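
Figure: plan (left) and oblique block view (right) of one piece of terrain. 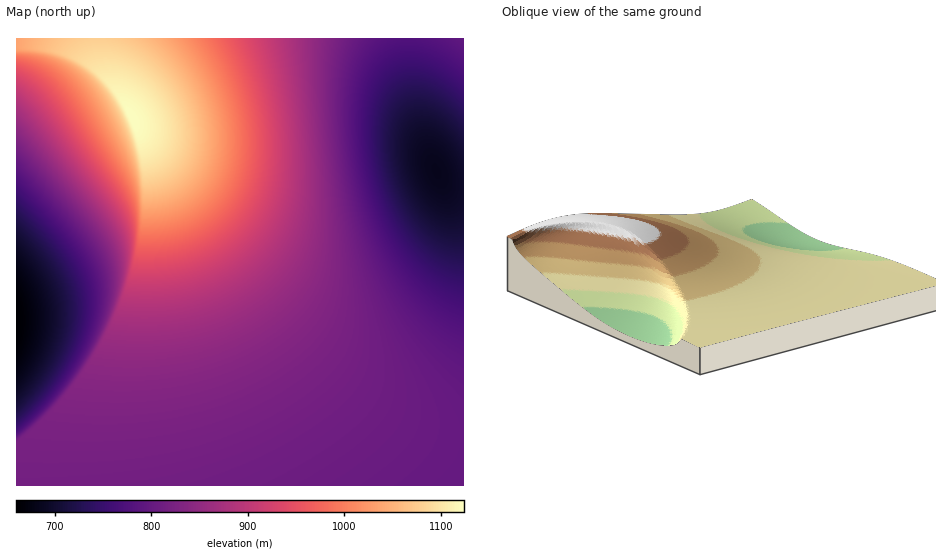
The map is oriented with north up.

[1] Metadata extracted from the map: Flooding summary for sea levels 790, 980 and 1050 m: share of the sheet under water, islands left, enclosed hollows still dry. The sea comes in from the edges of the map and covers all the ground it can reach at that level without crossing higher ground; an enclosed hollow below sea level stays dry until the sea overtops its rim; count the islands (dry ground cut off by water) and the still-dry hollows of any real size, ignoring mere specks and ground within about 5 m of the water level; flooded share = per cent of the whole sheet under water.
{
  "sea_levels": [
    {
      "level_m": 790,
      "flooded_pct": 22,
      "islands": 0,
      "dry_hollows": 0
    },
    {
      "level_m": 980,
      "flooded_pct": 86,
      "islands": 0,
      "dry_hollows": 0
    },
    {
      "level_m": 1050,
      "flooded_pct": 93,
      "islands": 0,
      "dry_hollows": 0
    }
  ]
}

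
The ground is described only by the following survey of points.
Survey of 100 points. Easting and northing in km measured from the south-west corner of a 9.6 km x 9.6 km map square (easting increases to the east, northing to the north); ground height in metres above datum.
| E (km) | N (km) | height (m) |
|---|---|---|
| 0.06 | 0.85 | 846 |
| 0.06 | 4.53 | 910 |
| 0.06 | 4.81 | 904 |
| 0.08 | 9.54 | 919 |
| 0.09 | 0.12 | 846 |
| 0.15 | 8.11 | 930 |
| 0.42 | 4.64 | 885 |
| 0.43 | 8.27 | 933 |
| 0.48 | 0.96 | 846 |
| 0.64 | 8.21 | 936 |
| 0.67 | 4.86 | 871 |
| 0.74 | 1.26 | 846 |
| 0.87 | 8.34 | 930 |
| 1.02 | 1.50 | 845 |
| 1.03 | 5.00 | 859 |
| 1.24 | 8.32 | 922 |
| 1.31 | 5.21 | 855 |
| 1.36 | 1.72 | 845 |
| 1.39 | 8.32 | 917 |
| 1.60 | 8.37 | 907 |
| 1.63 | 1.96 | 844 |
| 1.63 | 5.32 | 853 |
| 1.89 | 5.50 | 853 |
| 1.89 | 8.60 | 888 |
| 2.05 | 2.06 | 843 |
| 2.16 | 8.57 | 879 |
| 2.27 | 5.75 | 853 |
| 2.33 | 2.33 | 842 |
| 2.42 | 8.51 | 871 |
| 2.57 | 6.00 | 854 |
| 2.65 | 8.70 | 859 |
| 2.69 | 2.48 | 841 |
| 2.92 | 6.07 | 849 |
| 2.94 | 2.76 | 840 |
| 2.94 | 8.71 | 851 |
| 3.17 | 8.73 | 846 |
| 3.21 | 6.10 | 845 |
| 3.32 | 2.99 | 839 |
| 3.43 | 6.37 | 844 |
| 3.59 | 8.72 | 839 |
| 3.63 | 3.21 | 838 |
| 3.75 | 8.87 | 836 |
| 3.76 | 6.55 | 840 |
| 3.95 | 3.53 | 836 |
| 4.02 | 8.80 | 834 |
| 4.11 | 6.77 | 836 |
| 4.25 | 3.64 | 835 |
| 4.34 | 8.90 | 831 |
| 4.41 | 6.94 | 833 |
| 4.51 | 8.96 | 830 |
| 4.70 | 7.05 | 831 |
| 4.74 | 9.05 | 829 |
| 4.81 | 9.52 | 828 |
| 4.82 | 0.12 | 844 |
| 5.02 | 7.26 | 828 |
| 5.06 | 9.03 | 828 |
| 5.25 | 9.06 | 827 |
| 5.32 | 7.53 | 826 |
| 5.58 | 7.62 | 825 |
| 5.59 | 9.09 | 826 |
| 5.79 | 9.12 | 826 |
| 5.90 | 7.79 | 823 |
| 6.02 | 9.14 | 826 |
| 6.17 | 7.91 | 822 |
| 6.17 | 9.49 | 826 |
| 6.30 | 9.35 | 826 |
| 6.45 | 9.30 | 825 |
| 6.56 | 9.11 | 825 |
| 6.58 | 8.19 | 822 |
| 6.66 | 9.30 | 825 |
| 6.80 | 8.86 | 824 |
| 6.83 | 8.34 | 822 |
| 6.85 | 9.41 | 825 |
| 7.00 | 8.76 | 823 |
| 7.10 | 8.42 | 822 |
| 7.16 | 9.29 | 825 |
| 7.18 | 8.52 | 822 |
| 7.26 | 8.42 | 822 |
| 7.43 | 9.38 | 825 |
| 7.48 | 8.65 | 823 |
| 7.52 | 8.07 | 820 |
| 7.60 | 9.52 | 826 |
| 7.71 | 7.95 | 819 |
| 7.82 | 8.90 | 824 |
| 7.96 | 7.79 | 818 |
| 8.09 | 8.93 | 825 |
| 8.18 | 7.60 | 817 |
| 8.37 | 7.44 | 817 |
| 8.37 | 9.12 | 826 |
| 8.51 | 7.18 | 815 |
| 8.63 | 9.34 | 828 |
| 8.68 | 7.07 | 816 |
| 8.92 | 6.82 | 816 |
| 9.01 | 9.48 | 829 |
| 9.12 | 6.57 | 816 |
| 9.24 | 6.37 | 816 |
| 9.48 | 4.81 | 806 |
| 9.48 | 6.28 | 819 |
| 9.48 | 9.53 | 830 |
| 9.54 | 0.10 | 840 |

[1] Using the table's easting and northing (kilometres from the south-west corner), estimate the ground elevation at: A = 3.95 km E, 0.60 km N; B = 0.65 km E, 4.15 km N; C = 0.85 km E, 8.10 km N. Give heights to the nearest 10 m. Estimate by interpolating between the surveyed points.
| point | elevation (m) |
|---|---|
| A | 840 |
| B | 880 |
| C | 940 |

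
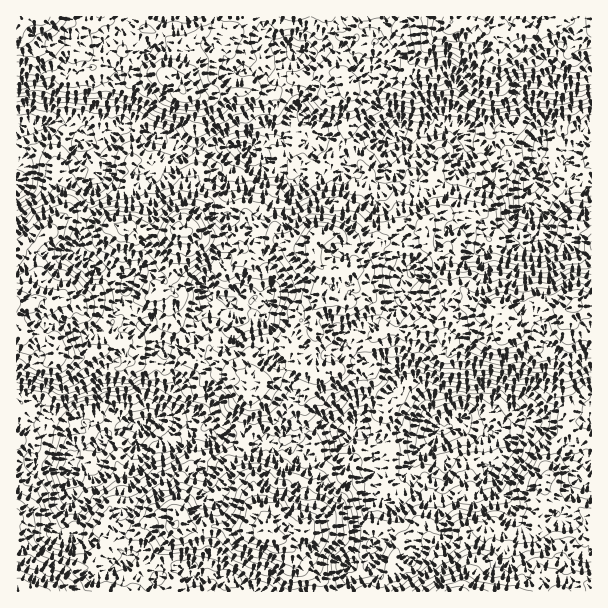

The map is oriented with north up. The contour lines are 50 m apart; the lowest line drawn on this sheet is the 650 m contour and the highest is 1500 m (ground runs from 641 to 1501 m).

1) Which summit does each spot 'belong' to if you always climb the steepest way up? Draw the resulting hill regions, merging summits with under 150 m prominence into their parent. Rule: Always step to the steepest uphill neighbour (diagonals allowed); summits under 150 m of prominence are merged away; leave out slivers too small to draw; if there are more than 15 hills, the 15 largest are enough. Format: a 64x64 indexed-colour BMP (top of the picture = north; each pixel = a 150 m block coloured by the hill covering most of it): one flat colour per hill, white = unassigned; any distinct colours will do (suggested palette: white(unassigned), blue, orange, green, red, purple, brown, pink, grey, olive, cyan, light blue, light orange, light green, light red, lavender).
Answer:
<image width="64" height="64" href="data:image/bmp;base64,Qk12CAAAAAAAAHYAAAAoAAAAQAAAAEAAAAABAAQAAAAAAAAIAAATCwAAEwsAABAAAAAAAAAA////ALR3HwAOf/8ALKAsACgn1gC9Z5QAS1aMAMJ34wB/f38AIr28AM++FwDox64AeLv/AIrfmACWmP8A1bDFAKqqqqqqqqqqqqERERFVVVVVVRERERERERERERERERERqqqqqqqqqqqqqhERVVVVVVVVURERERERERERERERERGqqqqqqqqqpVWlVVVVVVVVVVVREREREREREREREREREaqqqqqqqqpVVVVVVVVVVVVVVVURERERERERERERERERqqqqqqqqVVVVVVVVVVVVVVVVVVERERERERERERERERGqqqqqpVVVVVVVVVVVVVVVVVVVVREREREREREREREREaqqqhERVVVVVVVVVVVVVVVVVVVVERERERERERERERERqqqhEREVVVVVVVVVVVVVVVVVVVURERERERERERERERGqqqERERFVVVVVVVVVVVVVVVVVVREREREREREREREREaqqqhEREVVVVVVVVVVVVVVVVVVVURERERERERERERERqqqqERERVVVVVVVVVVVVVVVVVVUxERERERERERERERGqqqERERFVVVVVVVVVVVVVVVVVVTMxEREREREREREREaqqqhERERVVVVVVVVVVVVVVVVVVMzERERERERERERERqqqhERERFVVVVVVVVVVVVVVVVVUzMxEREREREREREREREREREREVVVVVVVVVVVVVVVVVVTMzERERETERERERERERERERERVVVVVVVVVVVVERFVVVMzMxERERMRERERERERERERERFVVVVVVVVVRRERERVVUzMzMRERExERERERERERERExERVVVVRERFREEUEREVUzMzMzEREREREREREREREREzM2ZVVVRERERERERBFEQzMzMzMhEiIhERERERERFmZmZmZmZEREREREREREREREMzMzMiIiIiIiIiIiIRFmZmZmZmZkRERERERERERERERDMzMiIiIiIiIiIiIhFmZmZmZmZmZEREREREREREREREQzMiIiIiIiIiIiIiZmZmZmZmZmZiREREREREREREREQiIiIiIiIiIiIiIiJmZmZmZmZmZmIkREREREREREREQiIiIiIiIiIiIiIiImZmZmZmZmZmYiJERERERERERERCIiIiIiIiIiIiIiIiZmZmZmZmZmZiIiREREREREREREIiIiIiIiIiIiIiIiJmZmZmZmZmZiIiREREREREREREIiIiIiIiIiIiIiIiImZmZmZmZmZmdyJEREREREREREIiIiIiIiIiIiIiIiIiZmZmZmZmZmd3ckREREREREREQiIiIiIiIiIiIiIiIiJmZmZmZmZmZ3d3REREREREREREIiIiIiIiIiIiIiIiImZmZmZmZmZ3d3dEREEUREREREREIiIiIiIiIiIiIiIiZmZmZmZmZ3d3d3REERFEREREREREIiIiIiIiIiIiIiJmZmZmZmZ3d3d3d0cREURERERERERCIiIiIiIiIiIiImZmZmZmZnd3d3d3d3d3REREREREREIiIiIiIiIiIiIiZmZmZmZmd3d3d3d3d3dEREREREREQiIiIiIiIiIiIiJmZmZmZmZ3d3d3d3d3d0REREREREREIiIiIiIiIiIiImZmZmZnd3d3d3d3d3d3REREREREREIiIiIiIiIiIiIiZmZmZnd3d3d3d3d3d3REREREREREQiIiIiIiIiIiIiJmZmZnd3d3d3d3d3d3dERERERERERCIiIiIiIiIiIiImZmZmd3d3d3d3d3d3dEREREREREREIiIiIiIiIiIiIiZmZmZ3d3d3d3d3d3d0REREREREREQiIiIiIiIiIiIiJmZmZnd3d3d3d3d3ciRERERERERERCIiIiIiIiIiIiImZmZmZ3d3d3d3d3dyIkREREREREREIiIiIiIiIiIiIiZmZmZnd3d3d3d3d3IiREREREREREQiIiIiIiIiIiIiJmZmZmd3d3d3d3d3ciJERERERERERCIiIiIiIiIiIiImZmZmZ3cid3d3d3dyIkRERERERBREIhESIREiESIiIjFmYRZmIiInd3d3d3IiRDMzNERBEUIhEREREREzMiIjMREREWYRERF3d3d3ciJEMzMzMxERIiEREREREzMzMjMxERERERERERd3d3d3IjMzMzMzEREiIRERERETMzMzMzERERERERERF4iId3eIMzMzMzMzESIhEREREzMzMzMzMREREREREREYiIiIiIiIgzMzMzMzMhERERMzMzMzMzMxEREZmZkRGIiIiIiIiIiDMzMzMzMzMzMREzMzMzMzMzmZmZmZmYiIiIiIiIiIiIiDMzMzMzMzMzMzMzMzMzMzOZmZmZmZiIiIiIiIiIiIiDMzMzMzMzMzMzMzMzMzMzM5mZmZmZmIiIiIiIiIiIiIMzMzMzMzMzMzMzMzMzMzMzmZmZmZmYiIiIiIiIiIiIMzMzMzMzMzMzMzMzMzMzMzOZmZmZmZiIiIiIiIiIiIgzMzMzMzMzMzMzMzMzMzMzM5mZmZmZmYiIiIiIiIiIkzMzMzMzMzMzMzMzMzMzMzMzmZmZmZmZmIiIiIiImZmZMzMzMzMzMzMzMzMzMzMzMzOZmZmZmZmZiIiIiImZmZkzMzMzMzMzMzMzMzMzMzMzM5mZmZmZmZmIiIiIiZmZmTMzMzMzMzMzMzMzMzMzMzMzmZmZmZmZmIiIiIiJmZkzMzMzMzMzMzMzMzMzMzMzMzOZmZmZmZmIiIiIiImZmTMzMzMzMzMzMzMzMzMzMzMzM5mZmZmZmYiIiIiIiZmTMzMzMzMzMzMzMzMzMzMzMzMz"/>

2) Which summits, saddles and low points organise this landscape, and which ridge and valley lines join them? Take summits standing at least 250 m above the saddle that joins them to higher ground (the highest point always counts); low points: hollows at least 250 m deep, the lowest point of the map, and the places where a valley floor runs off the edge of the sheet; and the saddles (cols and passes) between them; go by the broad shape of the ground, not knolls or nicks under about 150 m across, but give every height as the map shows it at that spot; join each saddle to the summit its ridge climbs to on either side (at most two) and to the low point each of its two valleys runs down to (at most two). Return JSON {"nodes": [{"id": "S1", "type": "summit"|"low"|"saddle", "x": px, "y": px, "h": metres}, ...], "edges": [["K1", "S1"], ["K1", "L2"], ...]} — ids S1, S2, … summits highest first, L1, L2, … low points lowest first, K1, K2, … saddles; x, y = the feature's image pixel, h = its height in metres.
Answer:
{"nodes": [
{"id": "S1", "type": "summit", "x": 452, "y": 21, "h": 1501},
{"id": "S2", "type": "summit", "x": 455, "y": 591, "h": 1482},
{"id": "S3", "type": "summit", "x": 575, "y": 306, "h": 1472},
{"id": "S4", "type": "summit", "x": 275, "y": 537, "h": 1441},
{"id": "S5", "type": "summit", "x": 17, "y": 303, "h": 1411},
{"id": "S6", "type": "summit", "x": 23, "y": 20, "h": 1386},
{"id": "S7", "type": "summit", "x": 35, "y": 591, "h": 1380},
{"id": "L1", "type": "low", "x": 438, "y": 429, "h": 641},
{"id": "L2", "type": "low", "x": 536, "y": 179, "h": 656},
{"id": "L3", "type": "low", "x": 143, "y": 426, "h": 672},
{"id": "K1", "type": "saddle", "x": 81, "y": 224, "h": 1087},
{"id": "K2", "type": "saddle", "x": 105, "y": 545, "h": 1064},
{"id": "K3", "type": "saddle", "x": 258, "y": 18, "h": 1057},
{"id": "K4", "type": "saddle", "x": 312, "y": 441, "h": 1041},
{"id": "K5", "type": "saddle", "x": 248, "y": 438, "h": 1024},
{"id": "K6", "type": "saddle", "x": 564, "y": 420, "h": 1015},
{"id": "K7", "type": "saddle", "x": 330, "y": 167, "h": 919}],
"edges": [["K1", "S3"], ["K1", "S5"], ["K1", "L1"], ["K1", "L2"], ["K2", "S4"], ["K2", "S7"], ["K2", "L1"], ["K2", "L3"], ["K3", "S1"], ["K3", "S6"], ["K3", "L2"], ["K4", "S3"], ["K4", "S4"], ["K4", "L1"], ["K5", "S3"], ["K5", "S4"], ["K5", "L1"], ["K5", "L3"], ["K6", "S2"], ["K6", "S3"], ["K6", "L1"], ["K7", "S1"], ["K7", "S3"], ["K7", "L2"]]}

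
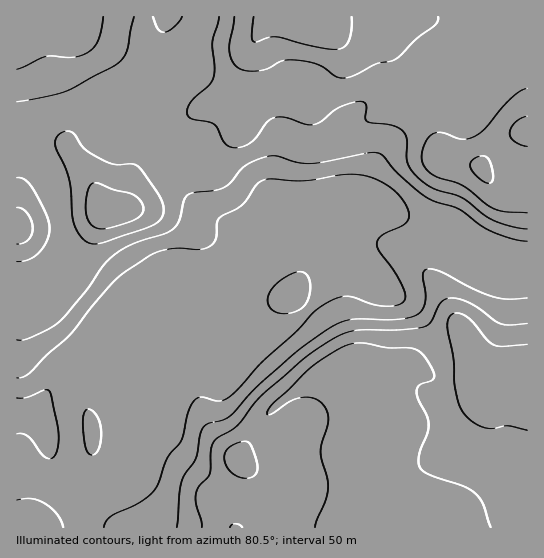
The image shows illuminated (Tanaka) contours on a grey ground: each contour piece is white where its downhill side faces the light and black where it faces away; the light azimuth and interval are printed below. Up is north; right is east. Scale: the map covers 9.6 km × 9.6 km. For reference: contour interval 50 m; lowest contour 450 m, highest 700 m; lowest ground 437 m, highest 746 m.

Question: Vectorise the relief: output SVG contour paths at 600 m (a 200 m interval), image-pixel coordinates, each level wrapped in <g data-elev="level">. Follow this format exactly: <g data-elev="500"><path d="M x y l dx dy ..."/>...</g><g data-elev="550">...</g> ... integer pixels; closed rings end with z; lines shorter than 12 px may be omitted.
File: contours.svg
<g data-elev="600"><path d="M527 323l-17 2-9-1-31-21-11-4-9-1-5 2-4 3-10 18-6 6-27 3-43 0-13 4-15 8-22 16-42 36-26 32-23 15-3 9-1 24-12 13-2 8 0 10 5 16 1 6"/><path d="M17 262l12-2 10-7 8-12 3-12-3-14-14-27-8-8-8-2"/><path d="M90 243l13 0 51-18 8-8 2-6-1-6-6-12-19-27-7-2-17 0-9-3-20-12-12-16-8-2-8 6-2 4 0 5 14 33 5 46 7 12z"/><path d="M219 17l-7 25 3 25-2 11-4 8-18 16-4 11 1 4 3 2 18 3 6 3 8 16 4 4 10 3 12-4 7-6 11-16 7-4 11-1 20 7 9 0 7-2 18-15 16-5 8 0 3 4-1 12 2 4 26 3 6 3 5 5 3 8-1 16 2 8 5 8 10 9 12 7 27 9 21 16 11 7 17 5 16 3"/></g>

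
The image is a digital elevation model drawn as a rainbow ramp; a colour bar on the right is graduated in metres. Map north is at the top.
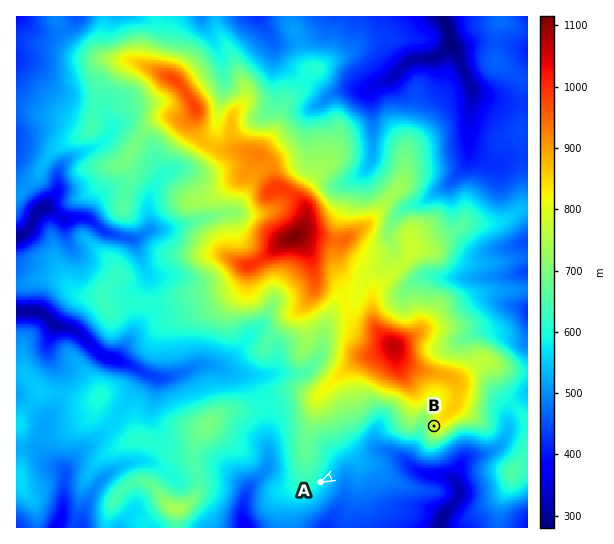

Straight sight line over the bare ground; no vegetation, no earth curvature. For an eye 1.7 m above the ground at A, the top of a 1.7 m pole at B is in view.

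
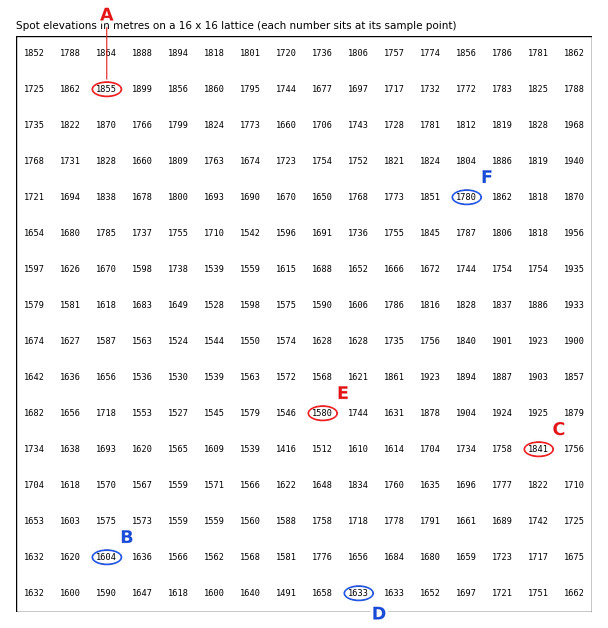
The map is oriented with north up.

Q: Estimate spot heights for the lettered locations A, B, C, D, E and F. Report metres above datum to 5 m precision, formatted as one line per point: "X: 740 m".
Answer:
A: 1855 m
B: 1605 m
C: 1840 m
D: 1635 m
E: 1580 m
F: 1780 m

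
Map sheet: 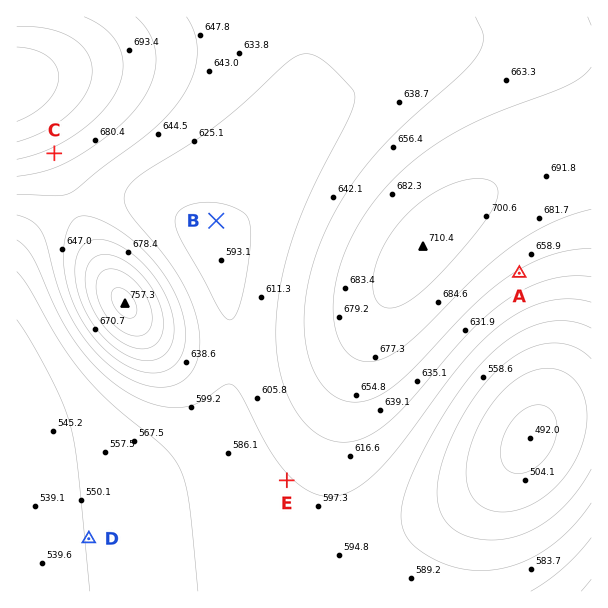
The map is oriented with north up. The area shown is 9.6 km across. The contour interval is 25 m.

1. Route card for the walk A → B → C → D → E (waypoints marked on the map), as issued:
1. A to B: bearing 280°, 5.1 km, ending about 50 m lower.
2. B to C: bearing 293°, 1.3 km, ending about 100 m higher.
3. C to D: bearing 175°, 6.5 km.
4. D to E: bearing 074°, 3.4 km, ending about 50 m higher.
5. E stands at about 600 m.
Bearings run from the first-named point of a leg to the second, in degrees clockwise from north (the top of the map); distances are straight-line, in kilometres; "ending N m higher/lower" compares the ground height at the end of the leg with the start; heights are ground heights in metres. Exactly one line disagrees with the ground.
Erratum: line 2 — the distance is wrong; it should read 2.9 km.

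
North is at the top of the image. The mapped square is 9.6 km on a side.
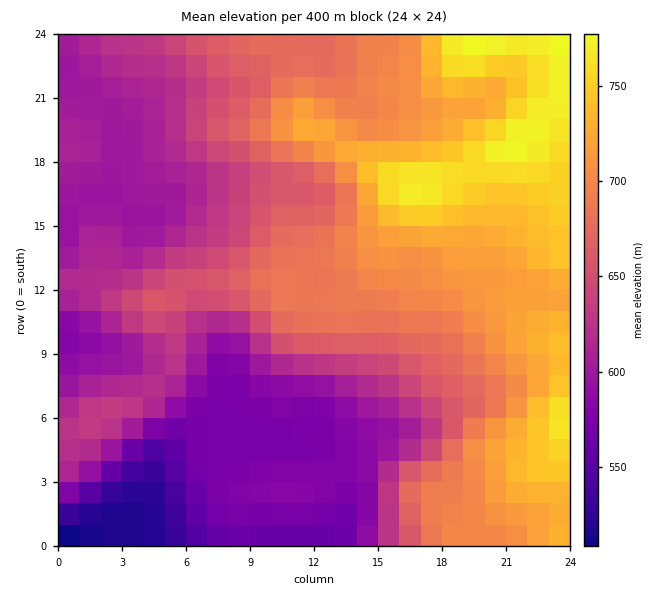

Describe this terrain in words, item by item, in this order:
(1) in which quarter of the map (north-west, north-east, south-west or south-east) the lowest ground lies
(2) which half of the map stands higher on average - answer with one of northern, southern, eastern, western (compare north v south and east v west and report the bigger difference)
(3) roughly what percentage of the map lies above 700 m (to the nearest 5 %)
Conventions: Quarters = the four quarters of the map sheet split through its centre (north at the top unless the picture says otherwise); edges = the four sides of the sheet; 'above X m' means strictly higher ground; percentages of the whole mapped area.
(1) The lowest point lies in the south-west quarter of the map.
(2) The eastern half stands higher on average than the western half.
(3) Roughly 30 % of the ground is higher than 700 m.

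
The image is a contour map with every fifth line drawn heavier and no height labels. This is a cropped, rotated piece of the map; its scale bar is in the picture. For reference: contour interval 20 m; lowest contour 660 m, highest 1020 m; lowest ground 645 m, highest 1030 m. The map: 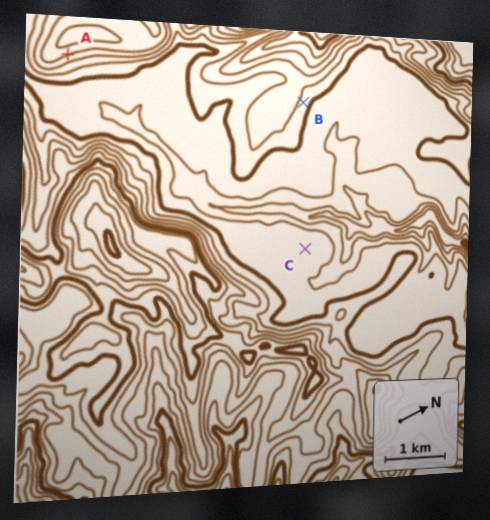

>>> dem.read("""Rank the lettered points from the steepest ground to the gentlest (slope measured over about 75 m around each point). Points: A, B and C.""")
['A', 'B', 'C']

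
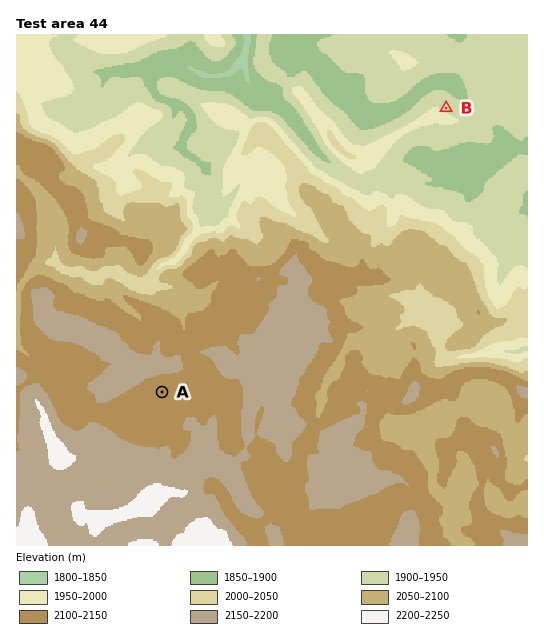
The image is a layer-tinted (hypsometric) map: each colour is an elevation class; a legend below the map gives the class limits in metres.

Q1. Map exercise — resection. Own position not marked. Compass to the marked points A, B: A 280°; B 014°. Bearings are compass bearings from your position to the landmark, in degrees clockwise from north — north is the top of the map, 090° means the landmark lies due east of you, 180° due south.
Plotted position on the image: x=366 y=428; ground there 2140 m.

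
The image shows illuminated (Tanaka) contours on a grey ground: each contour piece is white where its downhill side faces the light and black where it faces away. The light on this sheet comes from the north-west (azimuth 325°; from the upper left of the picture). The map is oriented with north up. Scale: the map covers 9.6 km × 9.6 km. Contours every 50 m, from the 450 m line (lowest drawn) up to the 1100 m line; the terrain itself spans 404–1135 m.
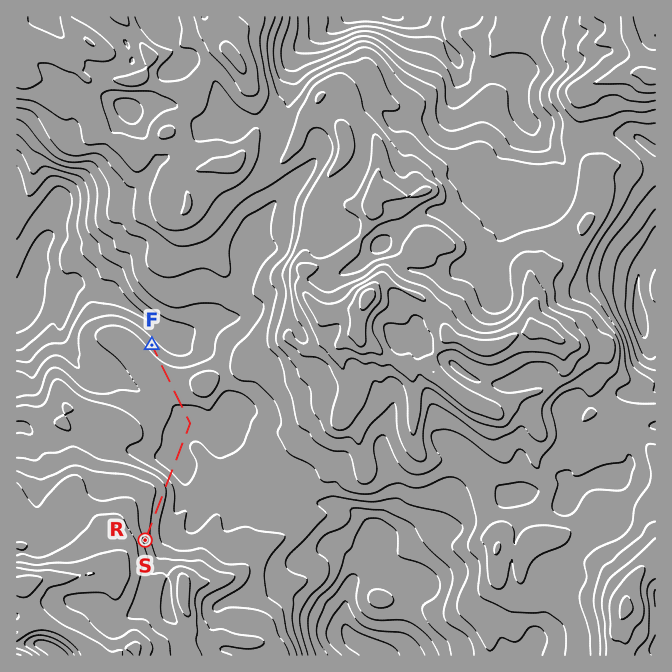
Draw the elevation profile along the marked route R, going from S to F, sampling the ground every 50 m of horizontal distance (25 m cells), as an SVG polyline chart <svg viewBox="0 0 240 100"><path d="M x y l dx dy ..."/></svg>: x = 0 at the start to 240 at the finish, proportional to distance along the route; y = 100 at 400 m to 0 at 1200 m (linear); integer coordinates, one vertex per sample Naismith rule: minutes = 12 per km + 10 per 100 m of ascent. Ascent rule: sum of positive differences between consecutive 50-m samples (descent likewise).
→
<svg viewBox="0 0 240 100"><path d="M0 39l4 2 4 1 3 1 4 1 4 0 4 1 3 0 4 1 4 0 4 0 3 1 4 0 4 0 4 0 4 1 3 1 4 1 4 2 4 3 3 3 4 3 4 2 4 2 3 1 4 0 4 0 4 0 4-1 3 0 4 0 4 0 4 0 3 0 4 1 4 1 4 0 3 0 4 0 4 0 4-1 4-1 3-1 4-1 4-1 4-1 3-1 4 0 4 0 4 0 3 0 4-1 4 0 4-1 4 0 3 1 4 1 4 1 4 1 3 1 4 0 4 1 4 1 3 0 3 1"/></svg>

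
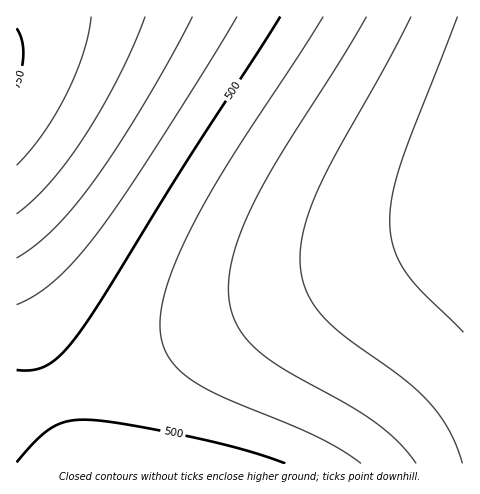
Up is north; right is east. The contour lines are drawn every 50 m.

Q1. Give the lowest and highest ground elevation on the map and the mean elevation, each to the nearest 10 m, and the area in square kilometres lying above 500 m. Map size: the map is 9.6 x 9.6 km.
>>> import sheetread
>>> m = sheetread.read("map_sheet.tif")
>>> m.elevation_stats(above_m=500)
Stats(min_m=270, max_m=750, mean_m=450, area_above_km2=28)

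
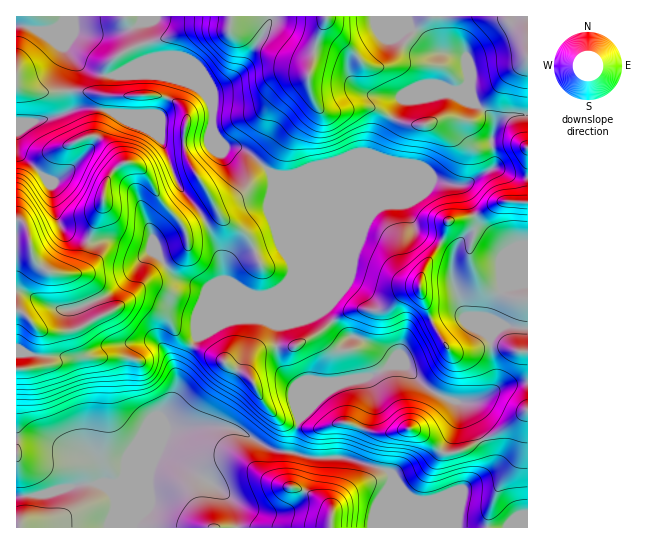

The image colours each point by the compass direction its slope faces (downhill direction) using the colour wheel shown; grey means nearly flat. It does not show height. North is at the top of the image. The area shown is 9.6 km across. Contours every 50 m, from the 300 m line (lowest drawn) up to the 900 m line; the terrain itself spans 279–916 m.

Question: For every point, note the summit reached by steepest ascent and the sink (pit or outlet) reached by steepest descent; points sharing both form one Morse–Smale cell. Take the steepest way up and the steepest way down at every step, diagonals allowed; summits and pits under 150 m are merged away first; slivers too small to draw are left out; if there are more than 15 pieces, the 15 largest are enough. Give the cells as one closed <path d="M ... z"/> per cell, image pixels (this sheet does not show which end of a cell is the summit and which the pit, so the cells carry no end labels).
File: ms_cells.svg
<path d="M527 16l-511 1 0 104 2 2 20-2 28-8 5-3-2-27 4-18-3-10 16 14 19 7 69 0 21 9 12 10 6 15-1 20 7 11 6 6 16 1 9 5 22 21 1 4-4 28 24 59-1 10-9 12-17 9-17 16-24 9-29 17-16 29-3 22-4 10-13 19-3 9-14 23 0 2 24-23 24-2 40 1 44 23 46 8 22-2 47 15 2 2 0 7-3 4 1 43 138-1z"/><path d="M71 56l2 11-4 16 2 27-5 3-28 8-22 1 0 316 22 1 47 16 8 4 7 8 3 15 11 2 9-6 2-8 15-15 13-20 7-17 13-19 4-10 3-22 16-29 29-17 24-9 17-16 17-9 9-12 1-10-24-59 4-20-1-12-26-23-12-4-9 0-6-6-7-11 0-25-13-17-25-12-75-1-17-8z"/><path d="M222 427l-55 2-36 36 24-10 7 0 13 6 42 26 14 12 5 11 2 18 151-1 0-42 3-4-2-9-47-15-22 2-46-8-36-20z"/><path d="M38 439l-22 0 1 89 220-1-2-21-9-11-17-14-47-26-7 0-20 8-11 10-1 5-5 5-12 1-3-2-3-15-7-8z"/>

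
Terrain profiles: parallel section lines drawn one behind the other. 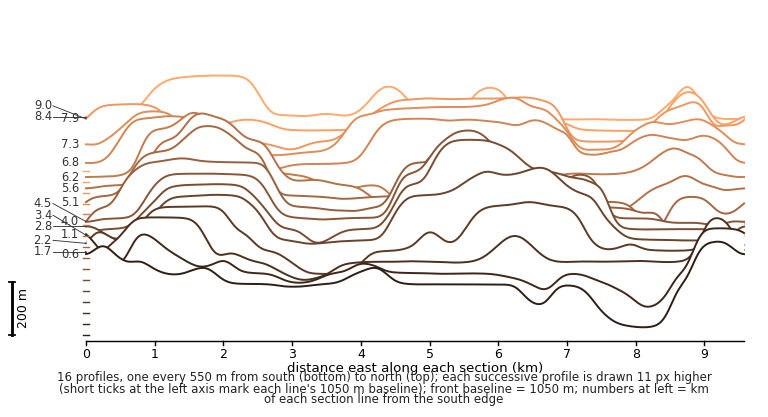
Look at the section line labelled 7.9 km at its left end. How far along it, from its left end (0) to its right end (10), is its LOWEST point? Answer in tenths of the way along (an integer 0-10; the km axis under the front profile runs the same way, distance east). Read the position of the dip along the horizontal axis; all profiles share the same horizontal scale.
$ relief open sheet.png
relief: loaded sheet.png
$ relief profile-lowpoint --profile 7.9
3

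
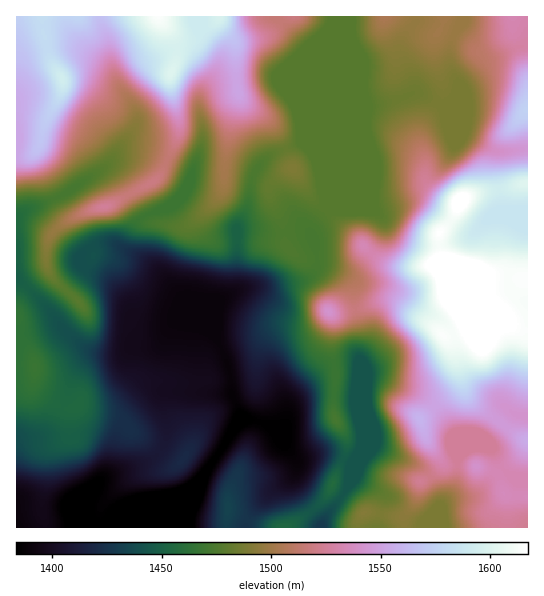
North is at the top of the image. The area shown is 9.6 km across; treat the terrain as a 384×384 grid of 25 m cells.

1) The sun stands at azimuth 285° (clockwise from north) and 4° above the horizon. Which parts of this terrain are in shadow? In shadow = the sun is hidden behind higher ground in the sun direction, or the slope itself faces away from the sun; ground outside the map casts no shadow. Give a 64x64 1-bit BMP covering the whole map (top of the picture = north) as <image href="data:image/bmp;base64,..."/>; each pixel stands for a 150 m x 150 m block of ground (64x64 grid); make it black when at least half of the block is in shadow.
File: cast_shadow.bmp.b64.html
<image width="64" height="64" href="data:image/bmp;base64,Qk0+AgAAAAAAAD4AAAAoAAAAQAAAAEAAAAABAAEAAAAAAAACAAATCwAAEwsAAAIAAAAAAAAA////AAAAAAAAAAAAAAAAAAAAAAAAAAAAAAAAAAAAAAAAAAAAAAAAAAAAAAAAABgAAAAOAACAAAAAwA8AAAAAAADgB4AAAAAAAPADgAAAAAAAcAHAAAAAAABwAMAAIAwAACAA4AAgDAAAIABgAGAEAAAAACAAYAAAACAAAABAAAAAIAAAAMAAAAAwAAAAwABgADAAAABAAGAAMAAAAGAAAAAwAAAAYAAcADAAAABgABwAMAAAAGAAGAA4AAAAYAAAAD4AAADgAAAAPwAAAOAAAAA/AAAA4AAAAH8AAADAAAAAfgAAAAAAAAB8AAAAAAAAAHgAAAAAAEAAIAAAAAAAYAcAAAAAAAAAD4AAAAAAAAAPgAAAAAAAAA+AAAAAAAAAB+AAAAAAAAAH+AAAAAAAAAH8ACAAAAAAAP8AcAAAAMAAD8AwAAAA4AAH4BgAAADgAAH8GAAAAAAAAHwYAAAAAA+APhgAAAAAP+AeGAAAAAA/4B4IAAAAAB/gDwAAAAAAD+APAAAAAAAP4AcAAAAAAA/gBwAgAAAAD+AHAGAAAAAH8AcA4AAAAAf8DwPgAAAAA/wPh+AAAAAD/A+H4AAAAAP4D4fgAAAAA/APj+AAAAABIA/P8AAAAAAAB8/wAAAAAAABz/AAAAAAAADP+AAAAAAAAE/4AAAAAAAAPx4AAAAAAAA8DgAAAA=="/>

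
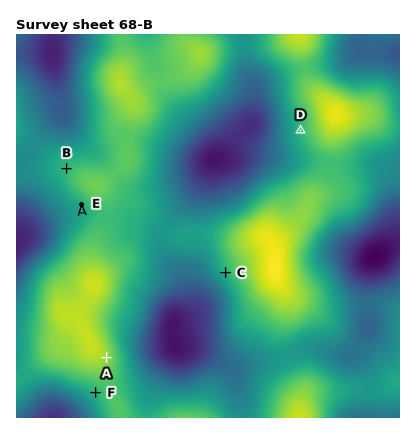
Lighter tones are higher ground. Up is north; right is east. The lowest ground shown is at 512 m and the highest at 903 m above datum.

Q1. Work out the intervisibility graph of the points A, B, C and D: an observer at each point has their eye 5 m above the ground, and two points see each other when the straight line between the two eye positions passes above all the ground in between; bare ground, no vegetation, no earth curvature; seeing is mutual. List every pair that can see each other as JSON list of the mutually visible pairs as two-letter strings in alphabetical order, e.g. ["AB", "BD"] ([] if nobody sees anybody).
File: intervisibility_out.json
["AC", "AD"]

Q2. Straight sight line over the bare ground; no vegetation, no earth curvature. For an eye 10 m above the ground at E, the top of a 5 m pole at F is hidden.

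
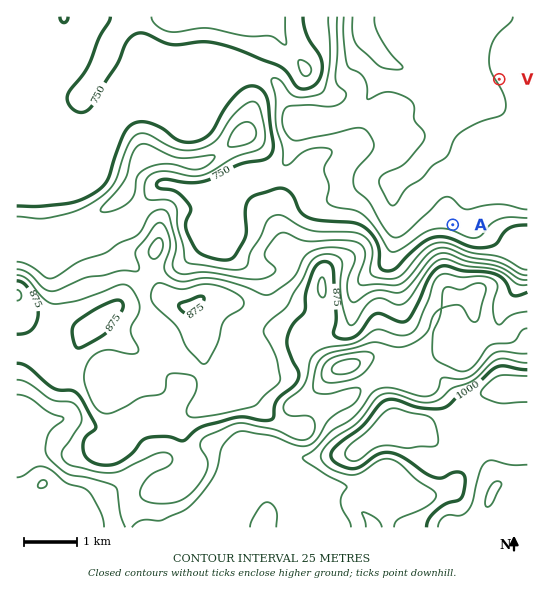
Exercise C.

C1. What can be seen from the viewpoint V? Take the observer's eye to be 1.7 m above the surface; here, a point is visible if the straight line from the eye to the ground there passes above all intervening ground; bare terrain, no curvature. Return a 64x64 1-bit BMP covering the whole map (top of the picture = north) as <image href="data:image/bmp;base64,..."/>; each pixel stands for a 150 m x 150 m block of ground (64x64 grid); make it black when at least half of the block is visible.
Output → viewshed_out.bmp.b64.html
<image width="64" height="64" href="data:image/bmp;base64,Qk0+AgAAAAAAAD4AAAAoAAAAQAAAAEAAAAABAAEAAAAAAAACAAATCwAAEwsAAAIAAAAAAAAA////AAAAAAAAAAAAAAAAAAAAAAAAAAAAAAAAAAAAAAAAAAAAAAAAAAAAAAAAAAAAAAAAAAAAAAAAAAAAAAAAAAAAAAAAAAAAAAAAAAAAAAAAAAAAAAAAAAAAAAAAIAAAAAAAAAAwAAAAAAAAABgAAAAAAAAACAAAAAAAAAAMAAAAAAAAAAYAAAAAAAAABAAAAAAAAAAAAAAAAAAAAAAAHwAAAAAAAAAfAAAAAAHAAA8AAAAAA/gABwAAAAAD/wACAAAAAAHfAAAAAAAAAI8AAAAAAAAAzwADAAAAAAHPAAMADAAAAc+AAwAMCBAB/4ADAAQ/8AH/wAMAAD/AA//H/wAAcAAD////AABgAAP///4AADAAA////AAAMAAP///4AAAwAD////gAADAAf////wAAMAB/////AAAwAH/+f/8AADgA//4//wAGeAD//n//AAAAAP/+f78AAAAA////AAAAAAB/8f4AAAAAAA/g/AAAAAGAB/D4AAAAAAGH+fgAAAAAA8f/+EAAAAAH///9+AAAAAfAf//8AAAAB8A///4AAAAHgA///gAAAAeAg//+AAAAAwHj//4AAAAAD/v//AAAAAAP///8AAAAAA////wAAAAAD///yAAAAAAP//+AAAAAAB/4/4AAAAAAP+A/gAAAAAA/4B8AAAAAAH/ADwAAAAAAf8APAA=="/>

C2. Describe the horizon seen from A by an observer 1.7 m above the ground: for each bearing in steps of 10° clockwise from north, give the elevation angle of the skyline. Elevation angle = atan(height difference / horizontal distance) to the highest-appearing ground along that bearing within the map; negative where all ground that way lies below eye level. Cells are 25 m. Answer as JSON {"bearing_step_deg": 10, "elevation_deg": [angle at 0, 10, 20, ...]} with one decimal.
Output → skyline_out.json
{"bearing_step_deg": 10, "elevation_deg": [-0.8, -0.8, -0.4, -0.7, -1.0, -1.3, -1.4, -0.7, 0.2, 1.4, 2.4, 2.2, 2.5, 4.6, 7.5, 9.3, 10.0, 10.3, 11.0, 11.4, 10.8, 9.3, 7.4, 5.5, 3.8, 3.9, 2.6, 1.3, 0.9, 1.1, 0.9, 0.6, 0.7, -0.0, -0.9, -0.9]}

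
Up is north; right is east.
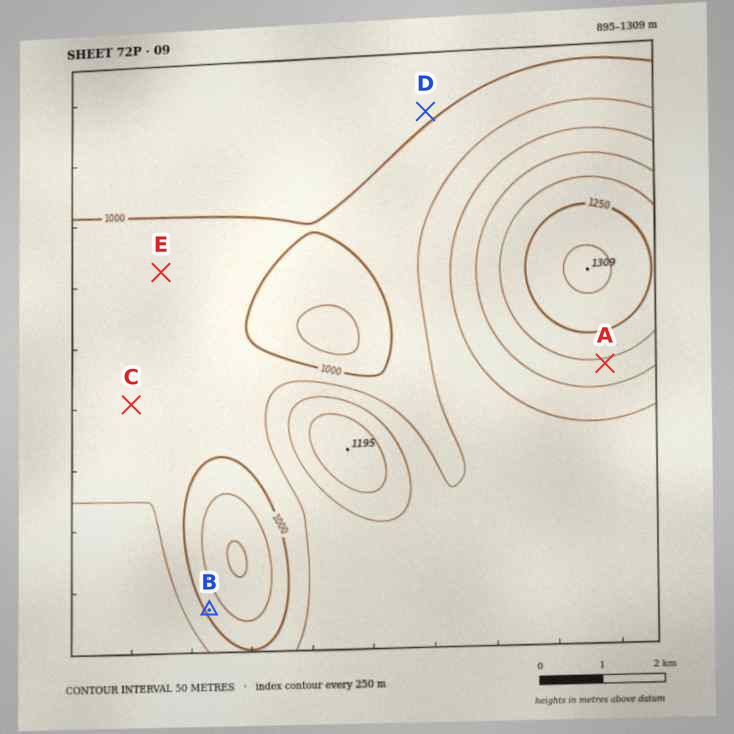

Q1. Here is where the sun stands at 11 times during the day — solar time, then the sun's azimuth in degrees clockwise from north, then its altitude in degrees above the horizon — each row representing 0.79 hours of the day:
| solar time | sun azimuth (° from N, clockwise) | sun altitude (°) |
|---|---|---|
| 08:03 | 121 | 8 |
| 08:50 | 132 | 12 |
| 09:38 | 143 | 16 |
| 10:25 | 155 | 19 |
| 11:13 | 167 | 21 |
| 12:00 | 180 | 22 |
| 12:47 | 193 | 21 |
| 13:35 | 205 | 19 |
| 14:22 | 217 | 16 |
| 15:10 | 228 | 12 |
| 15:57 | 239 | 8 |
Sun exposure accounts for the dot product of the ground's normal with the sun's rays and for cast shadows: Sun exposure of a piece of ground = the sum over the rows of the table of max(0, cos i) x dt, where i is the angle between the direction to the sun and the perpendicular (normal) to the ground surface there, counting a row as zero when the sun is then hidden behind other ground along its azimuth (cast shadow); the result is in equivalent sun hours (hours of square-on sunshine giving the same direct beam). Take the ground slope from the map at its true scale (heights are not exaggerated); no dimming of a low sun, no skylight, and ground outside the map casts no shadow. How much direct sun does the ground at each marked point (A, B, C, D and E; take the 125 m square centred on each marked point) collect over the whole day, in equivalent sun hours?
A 3.1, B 1.8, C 2.3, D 2.2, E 2.3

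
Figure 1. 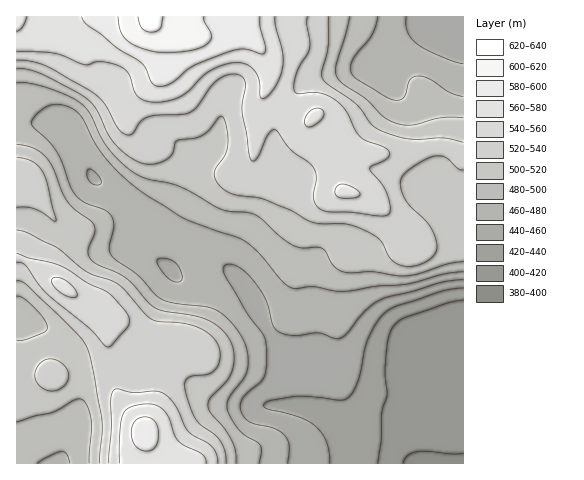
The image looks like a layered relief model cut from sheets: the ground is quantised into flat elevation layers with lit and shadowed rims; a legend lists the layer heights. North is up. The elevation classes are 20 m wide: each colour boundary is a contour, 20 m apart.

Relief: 395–625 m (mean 505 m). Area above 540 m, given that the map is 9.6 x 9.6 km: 19.6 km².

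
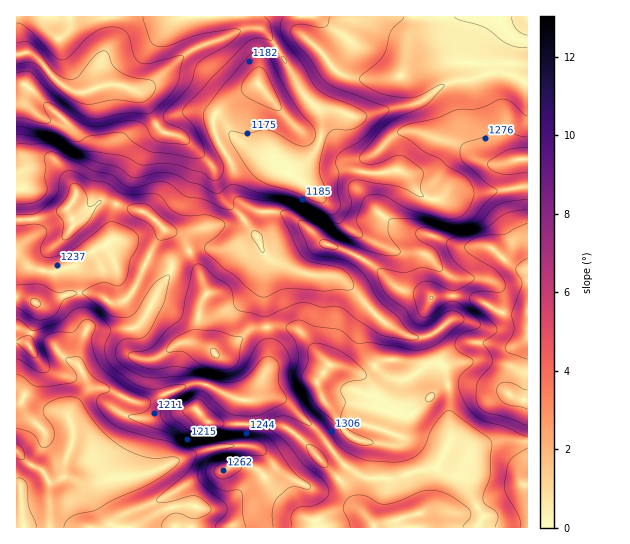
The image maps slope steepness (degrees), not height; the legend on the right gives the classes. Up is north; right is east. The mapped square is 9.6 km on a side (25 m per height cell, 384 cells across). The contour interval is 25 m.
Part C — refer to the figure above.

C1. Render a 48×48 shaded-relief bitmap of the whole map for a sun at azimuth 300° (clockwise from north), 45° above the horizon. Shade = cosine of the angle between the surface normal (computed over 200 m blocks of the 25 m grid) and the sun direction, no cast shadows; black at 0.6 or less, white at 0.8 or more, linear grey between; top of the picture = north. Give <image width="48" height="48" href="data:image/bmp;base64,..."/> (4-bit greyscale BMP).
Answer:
<image width="48" height="48" href="data:image/bmp;base64,Qk32BAAAAAAAAHYAAAAoAAAAMAAAADAAAAABAAQAAAAAAIAEAAATCwAAEwsAABAAAAAAAAAAAAAAABEREQAiIiIAMzMzAERERABVVVUAZmZmAHd3dwCIiIgAmZmZAKqqqgC7u7sAzMzMAN3d3QDu7u4A////AIeJqqmYiJqYm9yqqrupiJqqmIh3d3iaqnd5mZqqmIiYibzKqru6qqqpmql3d3iKqnd5mZmquqmHiJmqqqu7y7qYmrqYiImaqXZ5qZmZq7uoiYZ5qZmau6mYiZqpiJq7qXZ4mZiImavMu6ZXiZmZmZiIiImZiIm8uod4iYiIiIm9/+p3iJqZh3iHd3eIiIm8url3iZiIiHeJz/26mqqphnh2ZmZ4iImruqqGeJiIh3ZmZoqqq6qpiIh3d2VniImqqomGaJmId2Z3QQJFeamYmqiIiHZWiIiJmHiHeJmYd4iIhjNXiqmJqpiIiHZWeIh3d2Z3eJqpmay6mGaKvMqqmHeIiIdVeZh2d2ZWeKupib3+t2eJq8zLl3eIiIh1abqHd4dVV5qpiHi+6WZ3iazLhniIiJmHerupiJhlVniZhlRHmGRFeb3bdWeIiImYmsy6iIhlZ4mZh1REVUIBWL78l2Z3d3iImszKmJdVaKu6mYVWd2QgJq39qHeJmIiIiavKmIY1eKzdu8qHmYZSJZvcqIiaqZq6qYm6mIUld5zcu97Kqph1RYq7qYiZqpq93Lq7upciVou7qr3cqZmYd5qZmYiImqdp3su7y5dBJGmYeKvMqIiamrupmYd4iqgye8uqu5hTI2iHZoq8uGeImru5moiJmathOKqZvKl2ZnmYdnm8yWVniruqmpmaqZumWbuazaqYmZqZl2isyoZniaqqqpmruqu4isurvJmYmZmZuGecyXd3iZmZmZmrqqupmqqqqpmHeJmJunaKuXd4iJmXZnmqmqqqqYiJqqqWRoiJq4Z5mHd3iJmoZWiJmqqaupiImpq5U1eJq6dndmZ3iJq7l3eZqpmazLqYmnirlDRoiqh2dmVniJu7qImqqqqqzv26qniaqFNXiJiIiIdneJu5ebypmruqvv/su6vLmHZYmXd5qZiZmauXi+7KmZmavO/9y7zuuHh4uod4mZq6qqmIrN3biIiZq83ty5rO2omHrLl4mKy5mqmZrNy7mImImquqqom82omHnNuYiKyoiJmJq8uZmZmYiaqHZ5mruYmYisypmauYiIiJq7qHeJmZiJqYZpqqmZmpiKuqqqqHiIiJvLuXVoiImqqqmKu5eaqpiJqqvKl3eIh4q8zbdniImqq7u6u5iruph3iavKh3d4h3iqzuuImZmZqqqqqqqqvLqHiJu5eHd4h3iZrf/KqpmZqpiKqqh4vNyry5qpiId3dniZms7su7qqqph6qod5qru87ty6mIh3ZoiIiImaq7uqqqh5mHaJmZmb3/3cuph1V4h3d3dmaKqpqph4dmd3iIiJrO3d3KhlaKmIiIh2VnmZmZiJdndneIh2is3M3slkerqYmqqXZneIiIiLqYZWeJl1V7zMzdtlirqImruod3iIiIiJqpY0aKqXVGq8zdt3mqmImaupiIiIiIiHipZDV5qpdUV5vduqupiIiaqpiIiIiIiIiZhlVomql2VVebu9ypiIiZqpiIiIiIiIiZmHZniamHdlVomsy6qZiZmpiIiIiIiA=="/>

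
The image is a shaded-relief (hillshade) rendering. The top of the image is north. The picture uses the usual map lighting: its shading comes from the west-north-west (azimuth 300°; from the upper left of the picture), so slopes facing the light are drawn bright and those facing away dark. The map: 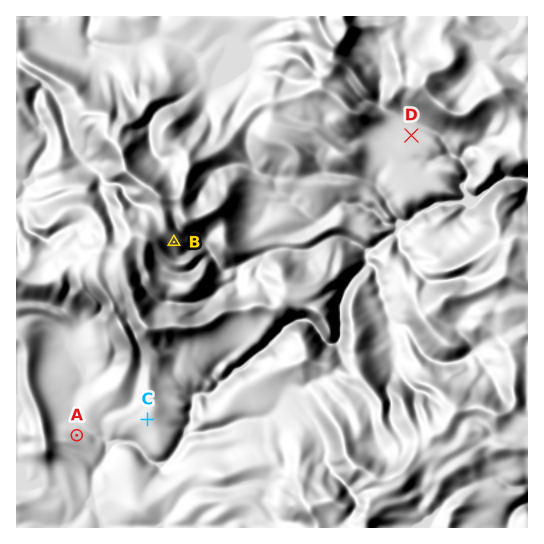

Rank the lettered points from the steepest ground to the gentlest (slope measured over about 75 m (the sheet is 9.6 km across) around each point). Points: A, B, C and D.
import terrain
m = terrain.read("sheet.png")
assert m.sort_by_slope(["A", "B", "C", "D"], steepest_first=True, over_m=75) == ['B', 'A', 'C', 'D']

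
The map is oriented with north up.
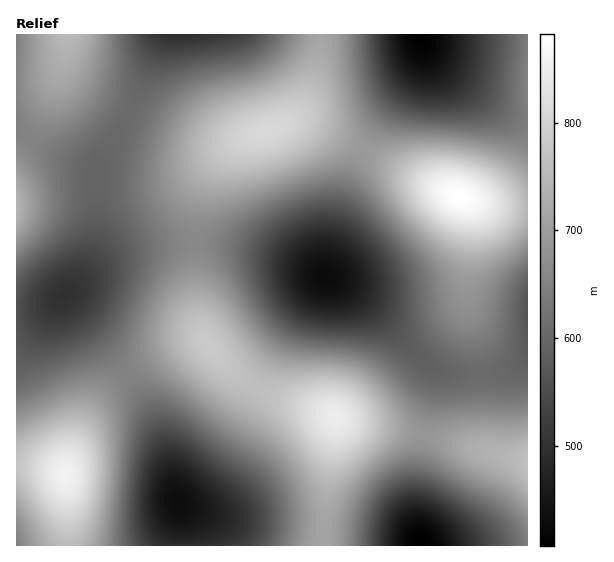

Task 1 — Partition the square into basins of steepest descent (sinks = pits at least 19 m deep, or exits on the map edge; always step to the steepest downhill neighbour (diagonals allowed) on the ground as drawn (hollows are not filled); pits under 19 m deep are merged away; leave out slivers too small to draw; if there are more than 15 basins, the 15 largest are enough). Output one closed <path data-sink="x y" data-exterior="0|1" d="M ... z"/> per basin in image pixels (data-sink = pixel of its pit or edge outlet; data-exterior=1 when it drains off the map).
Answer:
<path data-sink="326 277" data-exterior="0" d="M299 122l-20 4-42 17-21 20-12 21-8 35-1 57 4 47 8 20 30 32 13 10 23 10 42 14 27 12 85 14 60 16-3-4-3-12-1-79-13-53 5-67-1-25-4-10-12-7-44-19-90-46z"/><path data-sink="65 295" data-exterior="0" d="M63 57l-8 30-12 28-27 45 0 304 34 5 15 5 6-21 16-34 16-23 11-11 23-18 32-17 28-9 10 0-7-13-4-25-1-64 2-30 7-25 12-21 17-17 11-6-21 3-25-2-61-24-59-32-11-12-3-5z"/><path data-sink="178 503" data-exterior="0" d="M203 341l-6 0-22 6-38 20-23 18-23 27-15 28-11 32 4 74 254-1 4-54 9-72-10-6-43-14-33-14-13-10z"/><path data-sink="421 35" data-exterior="1" d="M527 34l-205 0-5 31-10 32-8 14-15 13 15-2 22 7 90 46 51 23 24 7 41 1z"/><path data-sink="179 35" data-exterior="1" d="M321 34l-254 0-3 17 0 17 14 17 59 32 56 22 30 4 16-2 34-11 14-8 12-11 14-31 8-36z"/><path data-sink="421 545" data-exterior="1" d="M337 418l-10 73-4 55 205-1-1-84-44-10-44-13-85-15z"/><path data-sink="527 311" data-exterior="1" d="M469 199l-4 1 6 11 1 25-5 67 13 53 3 87 2 5 9 6 33 7 1-254-42-2z"/><path data-sink="17 545" data-exterior="1" d="M25 465l-9 0 0 80 51 1 1-41-3-30-15-6z"/>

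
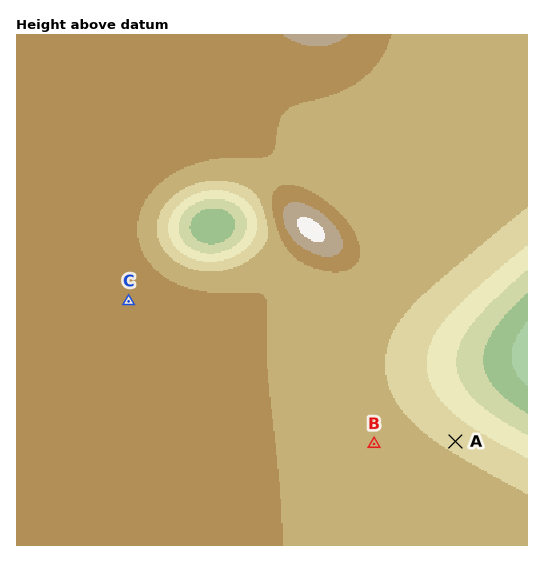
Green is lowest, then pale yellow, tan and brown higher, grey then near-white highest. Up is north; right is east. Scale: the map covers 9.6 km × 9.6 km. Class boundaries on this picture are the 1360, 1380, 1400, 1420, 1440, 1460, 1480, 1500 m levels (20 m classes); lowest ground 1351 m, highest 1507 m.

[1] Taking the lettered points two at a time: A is lower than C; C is higher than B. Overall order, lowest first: A B C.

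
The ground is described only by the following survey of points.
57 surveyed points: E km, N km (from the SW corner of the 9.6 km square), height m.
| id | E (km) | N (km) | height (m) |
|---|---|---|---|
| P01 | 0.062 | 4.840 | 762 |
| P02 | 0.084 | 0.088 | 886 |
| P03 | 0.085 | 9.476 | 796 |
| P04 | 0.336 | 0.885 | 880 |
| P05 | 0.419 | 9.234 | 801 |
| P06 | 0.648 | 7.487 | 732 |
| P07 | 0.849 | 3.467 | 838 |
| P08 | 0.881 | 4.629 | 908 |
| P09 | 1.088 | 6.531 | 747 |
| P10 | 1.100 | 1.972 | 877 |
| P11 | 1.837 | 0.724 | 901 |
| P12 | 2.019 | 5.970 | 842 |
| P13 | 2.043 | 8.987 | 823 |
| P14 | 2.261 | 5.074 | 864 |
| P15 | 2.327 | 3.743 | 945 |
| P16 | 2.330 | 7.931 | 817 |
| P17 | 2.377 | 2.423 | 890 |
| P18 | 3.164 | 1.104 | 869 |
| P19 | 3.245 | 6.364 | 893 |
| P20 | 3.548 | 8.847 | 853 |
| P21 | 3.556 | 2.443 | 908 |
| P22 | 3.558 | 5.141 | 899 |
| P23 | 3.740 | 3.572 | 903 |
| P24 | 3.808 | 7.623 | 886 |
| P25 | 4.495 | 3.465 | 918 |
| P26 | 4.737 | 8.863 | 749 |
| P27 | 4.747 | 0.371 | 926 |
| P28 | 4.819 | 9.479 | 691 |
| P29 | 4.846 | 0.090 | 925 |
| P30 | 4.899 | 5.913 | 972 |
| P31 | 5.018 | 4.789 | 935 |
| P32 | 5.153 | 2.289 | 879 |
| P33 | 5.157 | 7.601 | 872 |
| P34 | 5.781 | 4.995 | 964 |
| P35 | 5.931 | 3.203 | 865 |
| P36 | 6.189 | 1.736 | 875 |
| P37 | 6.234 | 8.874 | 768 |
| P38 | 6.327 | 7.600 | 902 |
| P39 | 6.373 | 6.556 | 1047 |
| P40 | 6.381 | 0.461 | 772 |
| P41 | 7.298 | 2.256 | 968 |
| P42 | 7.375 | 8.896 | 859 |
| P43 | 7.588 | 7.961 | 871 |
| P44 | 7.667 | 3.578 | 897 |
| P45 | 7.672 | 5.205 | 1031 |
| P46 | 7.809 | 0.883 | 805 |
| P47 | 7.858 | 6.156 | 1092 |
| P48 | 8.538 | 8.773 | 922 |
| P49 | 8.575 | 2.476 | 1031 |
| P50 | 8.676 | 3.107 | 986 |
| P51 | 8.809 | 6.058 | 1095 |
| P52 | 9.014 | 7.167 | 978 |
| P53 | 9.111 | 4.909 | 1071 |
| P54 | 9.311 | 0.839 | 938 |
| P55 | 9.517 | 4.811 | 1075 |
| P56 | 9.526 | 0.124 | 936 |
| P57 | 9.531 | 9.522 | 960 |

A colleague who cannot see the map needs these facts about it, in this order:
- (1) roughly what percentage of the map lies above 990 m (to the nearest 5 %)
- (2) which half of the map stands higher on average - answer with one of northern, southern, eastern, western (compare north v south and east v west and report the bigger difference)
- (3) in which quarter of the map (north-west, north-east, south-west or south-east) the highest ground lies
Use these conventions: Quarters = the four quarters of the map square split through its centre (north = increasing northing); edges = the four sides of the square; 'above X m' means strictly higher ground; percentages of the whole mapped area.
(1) Roughly 15 % of the ground is higher than 990 m.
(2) On average the eastern half of the map is the higher ground.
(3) The highest ground is in the north-east quarter.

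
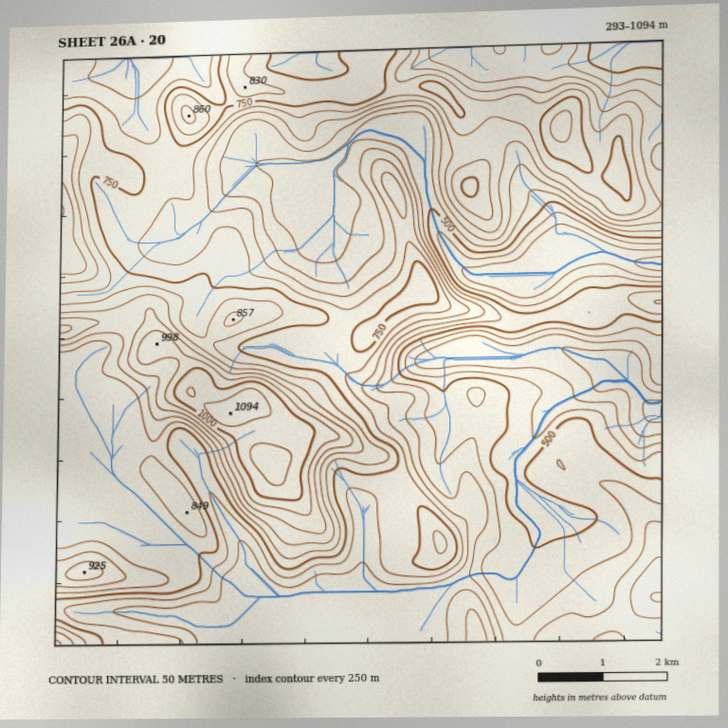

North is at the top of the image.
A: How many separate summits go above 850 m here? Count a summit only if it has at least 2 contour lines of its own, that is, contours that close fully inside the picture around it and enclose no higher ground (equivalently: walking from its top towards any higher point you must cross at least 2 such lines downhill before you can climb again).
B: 2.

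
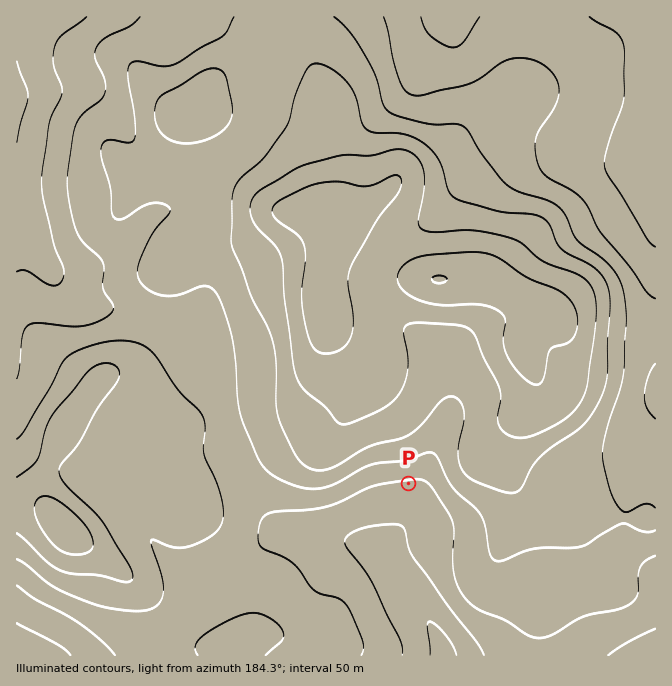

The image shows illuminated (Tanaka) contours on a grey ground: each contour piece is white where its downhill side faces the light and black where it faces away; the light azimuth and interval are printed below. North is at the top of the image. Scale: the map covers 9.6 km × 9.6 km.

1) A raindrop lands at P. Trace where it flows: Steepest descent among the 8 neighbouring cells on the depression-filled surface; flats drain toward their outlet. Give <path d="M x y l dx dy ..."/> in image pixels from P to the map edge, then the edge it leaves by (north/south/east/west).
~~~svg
<path d="M408 483l0 32-1 3-20 20-2 4 0 18 10 14 0 1 7 7 0 2 10 11 0 2 3 3 0 2 7 8 0 2 6 8 2 5 4 3 6 14 0 3 2 2 0 7 2 1"/>
exit: south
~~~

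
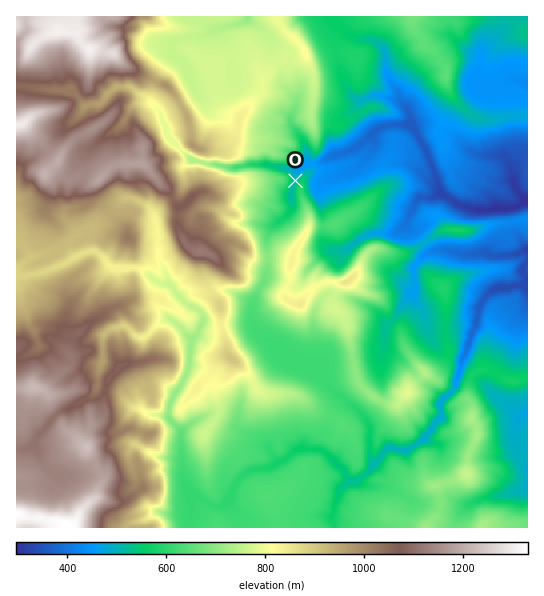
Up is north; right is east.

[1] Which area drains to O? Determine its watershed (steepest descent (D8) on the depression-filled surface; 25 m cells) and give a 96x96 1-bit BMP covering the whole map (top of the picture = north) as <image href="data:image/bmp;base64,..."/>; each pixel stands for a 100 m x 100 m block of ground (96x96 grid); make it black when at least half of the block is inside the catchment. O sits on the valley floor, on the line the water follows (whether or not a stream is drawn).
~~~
<image width="96" height="96" href="data:image/bmp;base64,Qk2+BAAAAAAAAD4AAAAoAAAAYAAAAGAAAAABAAEAAAAAAIAEAAATCwAAEwsAAAIAAAAAAAAA////AAAAAAAAAAAAAAAAAAAAAAAAAAAAAAAAAAAAAAAAAAAAAAAAAAAAAAAAAAAAAAAAAAAAAAAAAAAAAAAAAAAAAAAAAAAAAAAAAAAAAAAAAAAAAAAAAAAAAAAAAAAAAAAAAAAAAAAAAAAAAAAAAAAAAAAAAAAAAAAAAAAAAAAAAAAAAAAAAAAAAAAAAAAAAAAAAAAAAAAAAAAAAAAAAAAAAAAAAAAAAAAAAAAAAAAAAAAAAAAAAAAAAAAAAAAAAAAAAAAAAAAAAAAAAAAAAAAAAAAAAAAAAAAAAAAAAAAAAAAAAAAAAAAAAAAAAAAAAAAAAAAAAAAAAAAAAAAAAAAAAAAAAAAAAAAAAAAAAAAAAAAAAAAAAAAAAAAAAAAAAAAAAAAAAAAAAAAAAAAAAAAAAAAAAAAAAAAAAAAAAAAAAAAAAAAAAAAAAAAAAAAAAAAAAAAAAAAAAAAAAAAAAAAAAAAAAAAAAAAAAAAAAAAAAAAAAAAAAAAAAAAAAAAAAAAAAAAAAAAAAAAAAAAAAAAAAAAAAAAAAAAAAAAAAAAAAAAAAAAAAAAAAAAAAAAAAAAAAAAAAAAAAAAAAAAAAAAAAAAAAAAAAAAAAAAAAAAAAAAAAAAAAAAAAAAAAAAAAAAAAAAAAAAAAAAAAAAAAAAAAAAAAAAAAAAAAAAAAAAAAAAAAAAAAAAAAAAAAAAAAAAAAAAAAAAAAAAAAAAAAAAAAAAAAAAAAAAAAAAAAAAAAAAAAAAAAAAAAAAAAAAAAAAAAAAAAAAAAAAAAAAAAAAAAAAAAAAAAAAAAAAAAAAAAAAAAAAAAAAAAAAAAAAACA/wAAAAAAAAAAAAfB/4AAAAAAAAAAAA///4AAAAAAAAAAAB///8AAAAAAAAAAAB///+AAAAAAAAAAAD///+AAAAAAAAAAAD///+AAAAAAAAAAAD///+AAAAAAAAAAAD///+AAAAAAAAAAAB///8AAAAAAAAAAAA///8AAAAAAAAAAAAf//8AAAAAAAAAAAAA//4AAAAAAAAAAAAAf/4AAAAAAAAAAAAAAeAAAAAAAAAAAAAAAAAAAAAAAAAAAAAAAAAAAAAAAAAAAAAAAAAAAAAAAAAAAAAAAAAAAAAAAAAAAAAAAAAAAAAAAAAAAAAAAAAAAAAAAAAAAAAAAAAAAAAAAAAAAAAAAAAAAAAAAAAAAAAAAAAAAAAAAAAAAAAAAAAAAAAAAAAAAAAAAAAAAAAAAAAAAAAAAAAAAAAAAAAAAAAAAAAAAAAAAAAAAAAAAAAAAAAAAAAAAAAAAAAAAAAAAAAAAAAAAAAAAAAAAAAAAAAAAAAAAAAAAAAAAAAAAAAAAAAAAAAAAAAAAAAAAAAAAAAAAAAAAAAAAAAAAAAAAAAAAAAAAAAAAAAAAAAAAAAAAAAAAAAAAAAAAAAAAAAAAAAAAAAAAAAAAAAAAAAAAAAAAAAAAAAAAAAAAAAAAAAAAAAAAAAAAAAAAAAAAAAAAAAAAAAAAAAAAAAAAAAAAAAAAAAAAAAAAAAAAAAAAAAAAAAAAA="/>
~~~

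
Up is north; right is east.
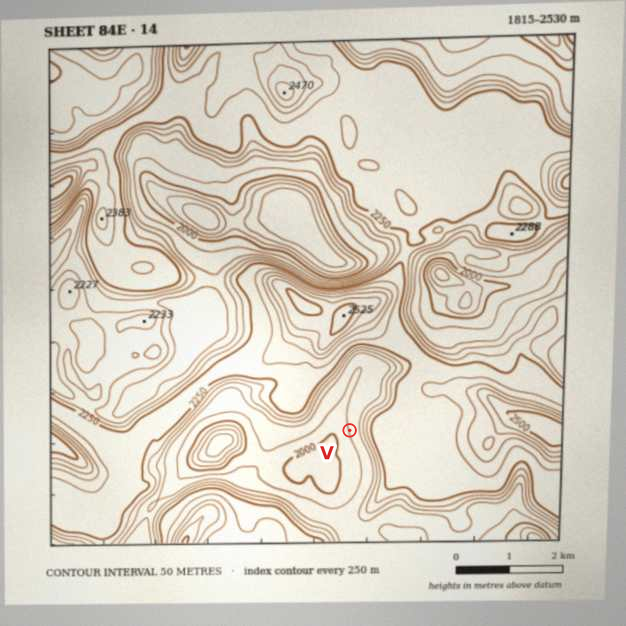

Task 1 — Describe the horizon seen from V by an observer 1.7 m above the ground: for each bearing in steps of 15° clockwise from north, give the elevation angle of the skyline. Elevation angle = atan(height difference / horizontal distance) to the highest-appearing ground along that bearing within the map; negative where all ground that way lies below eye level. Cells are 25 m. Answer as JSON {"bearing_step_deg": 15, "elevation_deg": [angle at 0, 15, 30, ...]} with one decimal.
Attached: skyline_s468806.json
{"bearing_step_deg": 15, "elevation_deg": [11.4, 7.6, 7.4, 12.6, 20.6, 25.0, 26.1, 24.3, 19.6, 12.9, 8.2, 4.4, 0.3, 5.5, 6.1, 6.0, 7.2, 3.0, 4.7, 8.5, 12.0, 11.5, 10.8, 13.6]}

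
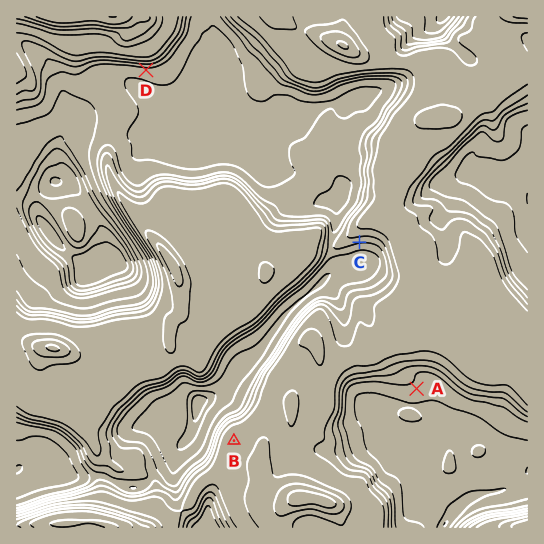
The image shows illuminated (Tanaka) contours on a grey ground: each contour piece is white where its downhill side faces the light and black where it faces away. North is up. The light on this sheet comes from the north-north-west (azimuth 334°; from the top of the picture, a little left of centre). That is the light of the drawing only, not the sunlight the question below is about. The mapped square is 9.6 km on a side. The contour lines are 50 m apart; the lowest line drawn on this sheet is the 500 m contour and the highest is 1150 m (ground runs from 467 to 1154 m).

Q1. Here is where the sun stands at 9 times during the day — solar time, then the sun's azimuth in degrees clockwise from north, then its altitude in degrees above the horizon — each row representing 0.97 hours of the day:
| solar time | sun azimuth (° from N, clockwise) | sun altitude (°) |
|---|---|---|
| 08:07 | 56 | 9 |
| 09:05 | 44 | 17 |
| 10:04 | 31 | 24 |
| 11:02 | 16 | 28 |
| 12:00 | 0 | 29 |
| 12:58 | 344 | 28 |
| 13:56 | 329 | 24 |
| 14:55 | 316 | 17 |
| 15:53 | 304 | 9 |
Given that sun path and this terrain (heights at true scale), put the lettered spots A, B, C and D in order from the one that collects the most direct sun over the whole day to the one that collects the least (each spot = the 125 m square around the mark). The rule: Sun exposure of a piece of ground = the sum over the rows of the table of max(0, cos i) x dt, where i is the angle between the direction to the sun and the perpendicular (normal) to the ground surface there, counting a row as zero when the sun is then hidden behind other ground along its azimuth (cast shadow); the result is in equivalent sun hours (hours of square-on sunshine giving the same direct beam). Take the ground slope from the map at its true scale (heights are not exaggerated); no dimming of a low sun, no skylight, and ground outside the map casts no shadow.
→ B > A > C > D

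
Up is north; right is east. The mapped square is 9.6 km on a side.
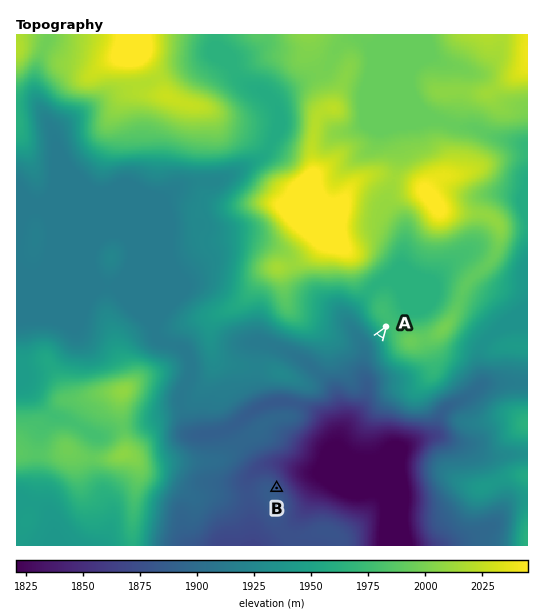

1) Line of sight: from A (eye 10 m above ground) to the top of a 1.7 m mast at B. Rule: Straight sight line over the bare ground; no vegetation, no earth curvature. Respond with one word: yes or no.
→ yes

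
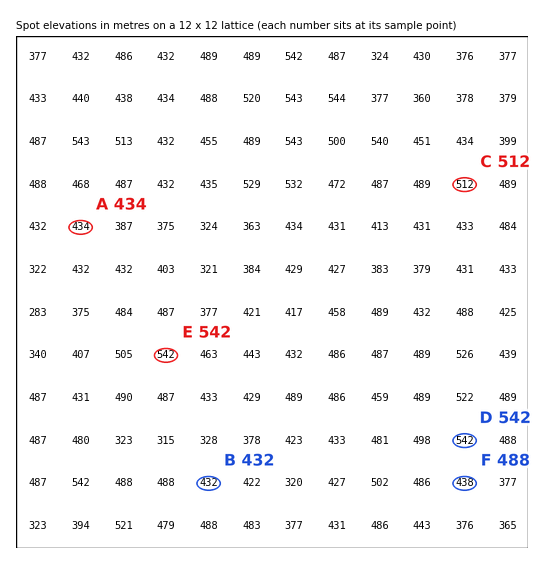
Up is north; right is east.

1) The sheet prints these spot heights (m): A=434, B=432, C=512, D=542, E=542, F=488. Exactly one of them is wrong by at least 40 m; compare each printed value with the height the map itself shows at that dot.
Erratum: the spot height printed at F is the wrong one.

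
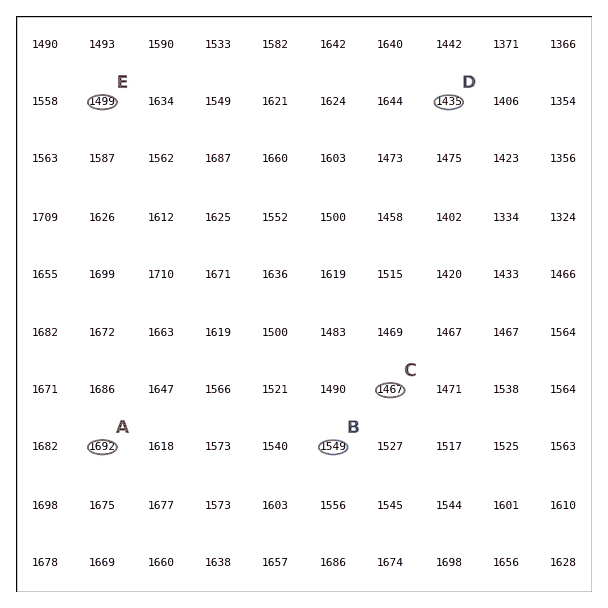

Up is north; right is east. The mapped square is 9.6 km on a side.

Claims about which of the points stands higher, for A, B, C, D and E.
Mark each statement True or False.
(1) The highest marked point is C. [False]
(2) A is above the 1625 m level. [True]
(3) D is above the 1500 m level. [False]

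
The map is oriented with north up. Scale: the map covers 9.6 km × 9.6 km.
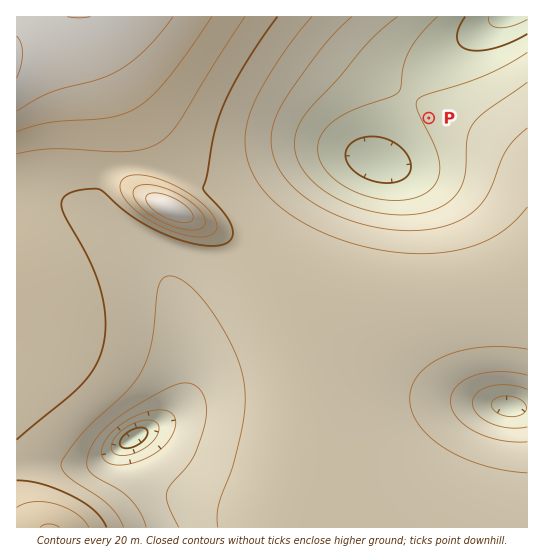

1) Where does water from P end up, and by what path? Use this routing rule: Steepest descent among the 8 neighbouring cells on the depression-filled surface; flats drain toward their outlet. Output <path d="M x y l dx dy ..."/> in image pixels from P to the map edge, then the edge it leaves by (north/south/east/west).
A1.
<path d="M429 118l-6 0-4 3-12-24 64-64 27-16"/>
exit: north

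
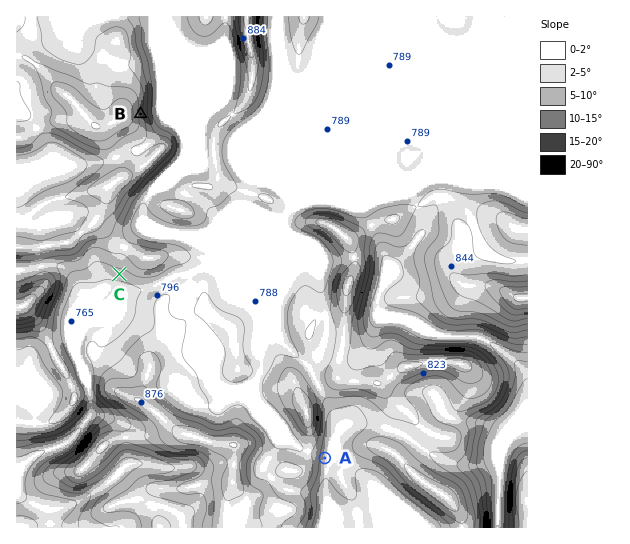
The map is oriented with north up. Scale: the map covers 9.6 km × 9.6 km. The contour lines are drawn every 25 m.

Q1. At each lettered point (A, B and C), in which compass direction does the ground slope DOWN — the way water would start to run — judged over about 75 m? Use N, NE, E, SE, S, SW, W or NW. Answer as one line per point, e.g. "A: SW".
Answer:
A: E
B: E
C: S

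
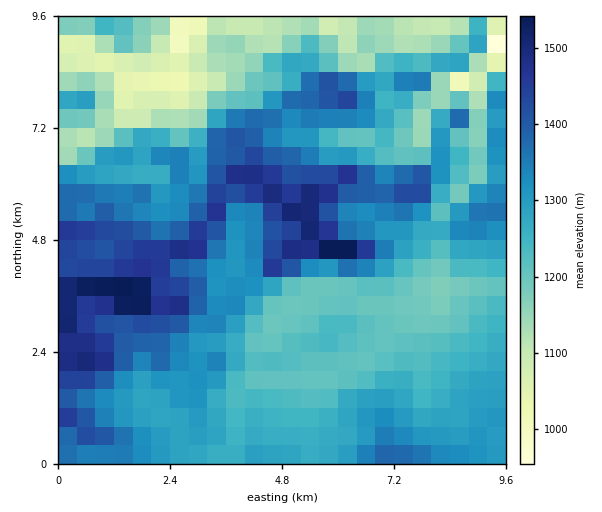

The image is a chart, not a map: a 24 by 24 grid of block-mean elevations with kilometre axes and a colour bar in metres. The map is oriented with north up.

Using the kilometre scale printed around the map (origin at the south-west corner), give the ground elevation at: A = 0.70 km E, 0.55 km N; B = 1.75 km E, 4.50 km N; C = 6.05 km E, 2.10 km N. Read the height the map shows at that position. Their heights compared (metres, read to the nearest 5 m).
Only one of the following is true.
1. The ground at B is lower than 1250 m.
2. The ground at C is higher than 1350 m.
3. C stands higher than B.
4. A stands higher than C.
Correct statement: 4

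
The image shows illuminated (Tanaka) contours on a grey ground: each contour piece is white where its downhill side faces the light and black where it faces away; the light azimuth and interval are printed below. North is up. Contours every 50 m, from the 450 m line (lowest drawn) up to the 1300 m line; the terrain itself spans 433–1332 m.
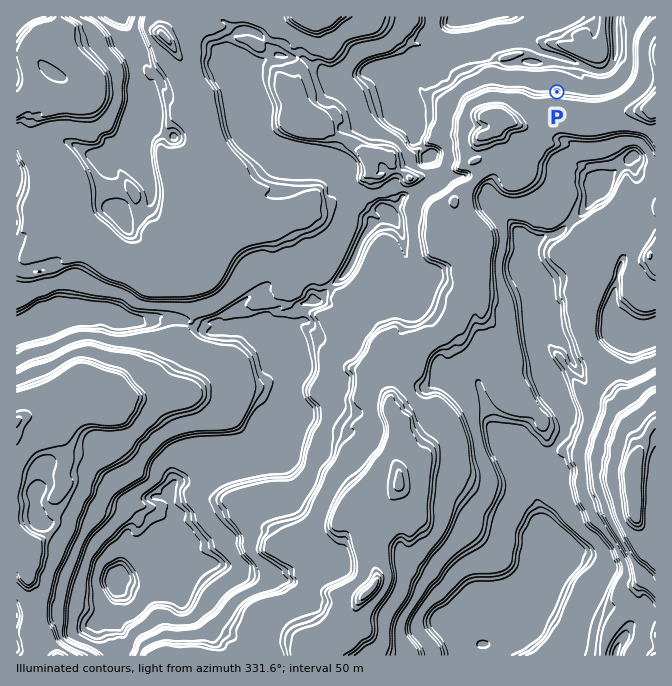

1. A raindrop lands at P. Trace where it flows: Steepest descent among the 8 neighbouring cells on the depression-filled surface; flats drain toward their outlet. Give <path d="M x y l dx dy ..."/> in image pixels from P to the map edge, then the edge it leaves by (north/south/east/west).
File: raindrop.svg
<path d="M557 92l0-15 3-4 0-16-8-2-2-2-5 0-1-1-4 0-5-5-7-4-3 0-3-1-7-7 0-5-3-3 0-10"/>
exit: north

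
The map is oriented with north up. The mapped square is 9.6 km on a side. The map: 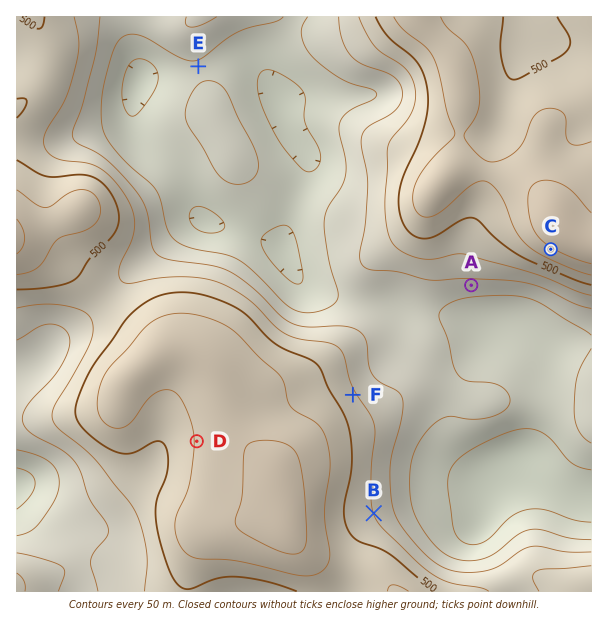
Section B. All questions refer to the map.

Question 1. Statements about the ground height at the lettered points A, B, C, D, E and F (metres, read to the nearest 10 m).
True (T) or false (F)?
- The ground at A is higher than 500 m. F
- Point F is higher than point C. F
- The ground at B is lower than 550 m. T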